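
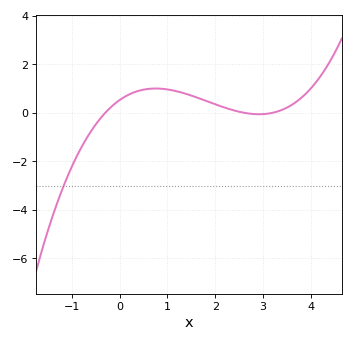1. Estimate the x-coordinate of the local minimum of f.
2.9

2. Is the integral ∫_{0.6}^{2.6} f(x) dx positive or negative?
positive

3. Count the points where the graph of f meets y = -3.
1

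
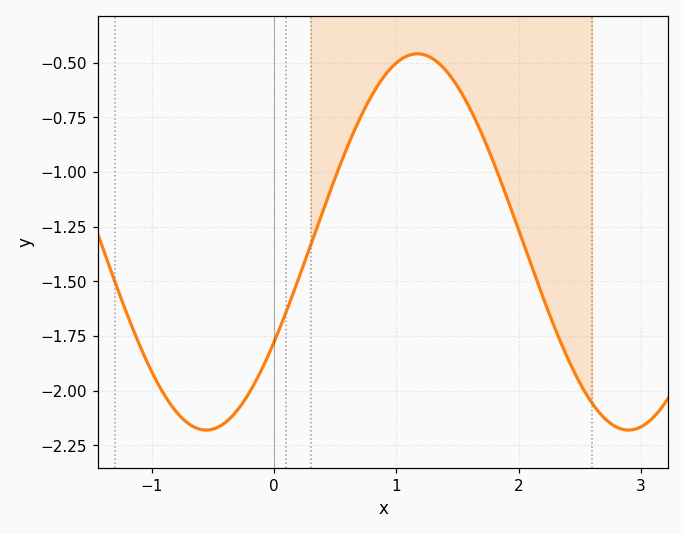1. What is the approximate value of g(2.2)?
-1.58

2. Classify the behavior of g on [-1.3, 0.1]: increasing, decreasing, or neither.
neither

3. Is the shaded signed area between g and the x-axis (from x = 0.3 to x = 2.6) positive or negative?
negative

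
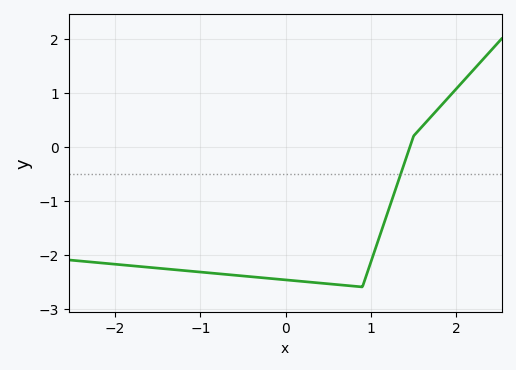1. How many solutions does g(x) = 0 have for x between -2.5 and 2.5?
1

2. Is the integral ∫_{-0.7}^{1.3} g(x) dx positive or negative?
negative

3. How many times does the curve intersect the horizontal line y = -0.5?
1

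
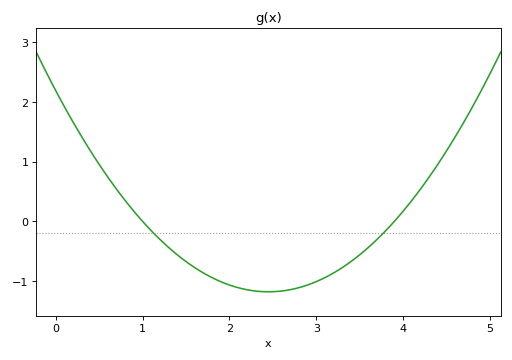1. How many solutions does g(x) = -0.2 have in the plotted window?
2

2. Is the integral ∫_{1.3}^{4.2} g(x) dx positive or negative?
negative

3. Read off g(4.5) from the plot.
1.2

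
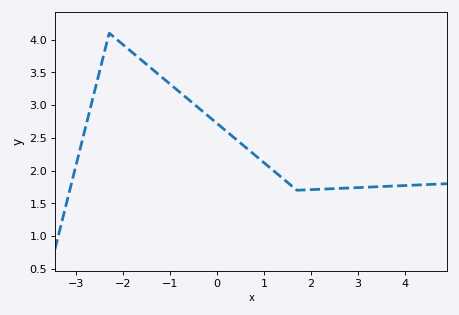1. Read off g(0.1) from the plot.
2.65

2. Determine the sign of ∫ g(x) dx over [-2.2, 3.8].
positive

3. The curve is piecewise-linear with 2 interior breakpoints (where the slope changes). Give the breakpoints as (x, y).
(-2.3, 4.1); (1.7, 1.7)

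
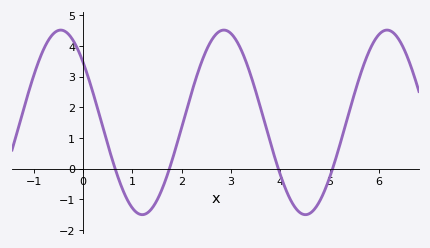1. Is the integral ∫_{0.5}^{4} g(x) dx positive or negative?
positive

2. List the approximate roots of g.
0.6, 1.8, 4, 5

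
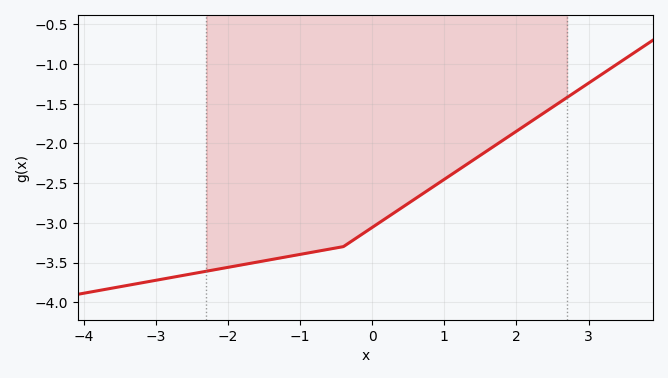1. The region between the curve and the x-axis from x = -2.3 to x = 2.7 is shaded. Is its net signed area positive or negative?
negative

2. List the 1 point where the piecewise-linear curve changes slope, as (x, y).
(-0.4, -3.3)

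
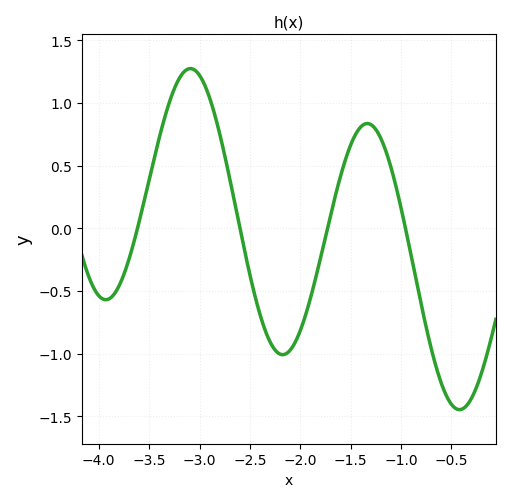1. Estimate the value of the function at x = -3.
1.2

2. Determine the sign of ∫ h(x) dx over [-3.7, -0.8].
positive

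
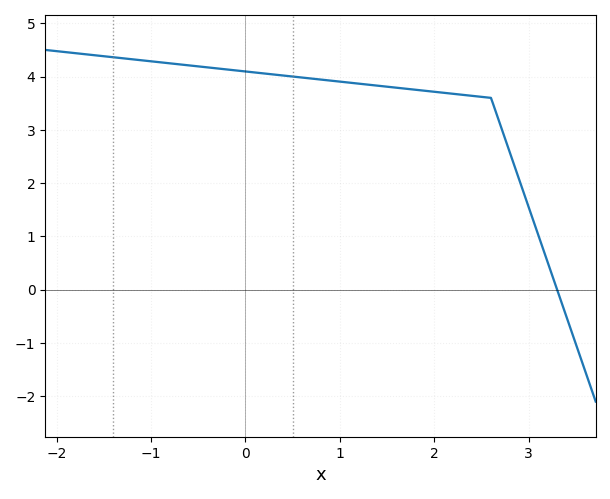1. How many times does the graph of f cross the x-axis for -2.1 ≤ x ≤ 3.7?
1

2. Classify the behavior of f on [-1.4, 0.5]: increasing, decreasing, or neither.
decreasing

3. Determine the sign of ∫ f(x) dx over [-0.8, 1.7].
positive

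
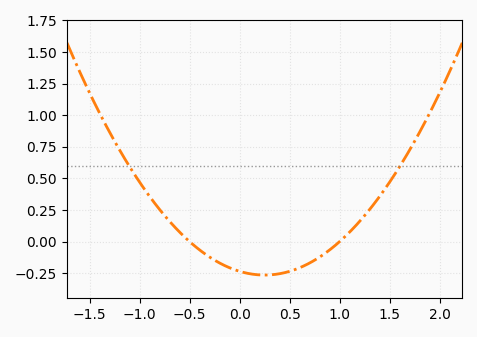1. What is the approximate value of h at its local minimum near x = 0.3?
-0.25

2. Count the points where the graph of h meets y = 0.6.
2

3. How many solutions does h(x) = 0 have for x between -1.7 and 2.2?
2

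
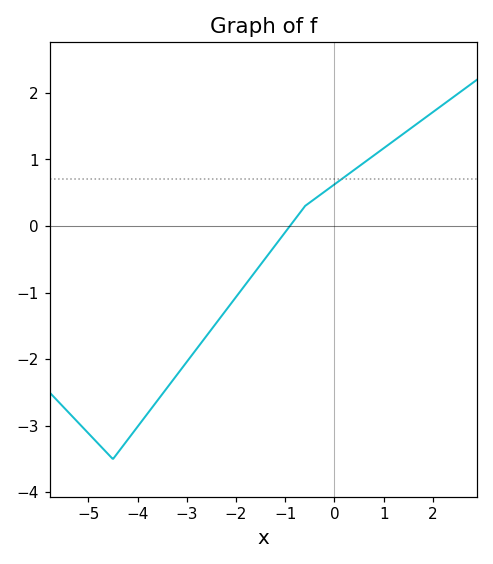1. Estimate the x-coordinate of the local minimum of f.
-4.5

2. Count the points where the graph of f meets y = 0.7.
1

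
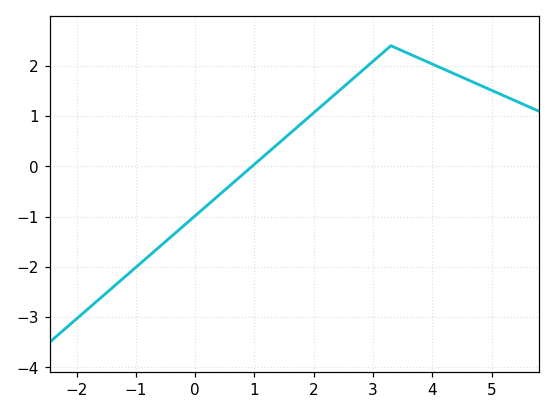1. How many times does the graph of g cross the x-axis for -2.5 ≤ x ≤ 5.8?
1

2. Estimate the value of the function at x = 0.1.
-0.882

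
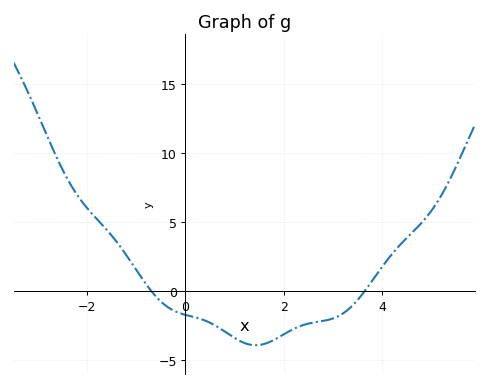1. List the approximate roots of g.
-0.691, 3.64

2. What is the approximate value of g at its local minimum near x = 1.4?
-3.9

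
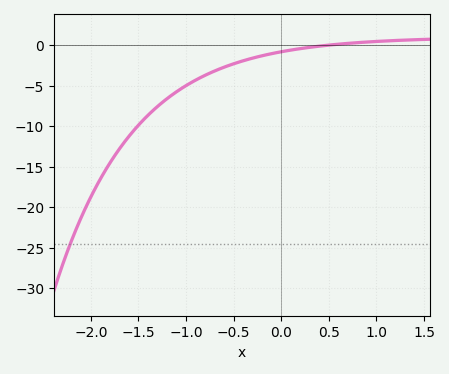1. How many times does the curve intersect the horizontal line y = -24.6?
1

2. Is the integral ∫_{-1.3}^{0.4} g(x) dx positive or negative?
negative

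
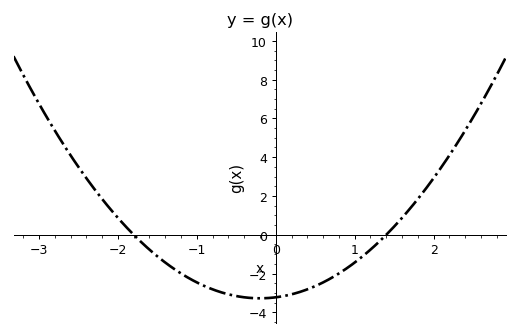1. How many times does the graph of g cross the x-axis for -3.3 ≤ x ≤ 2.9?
2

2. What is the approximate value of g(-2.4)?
2.92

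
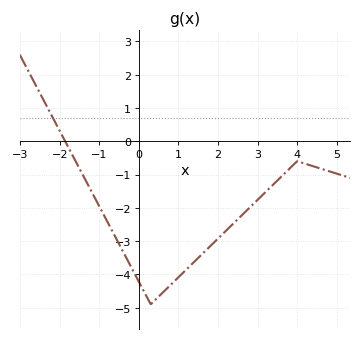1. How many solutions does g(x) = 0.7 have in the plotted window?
1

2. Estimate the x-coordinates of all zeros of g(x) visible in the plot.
-1.8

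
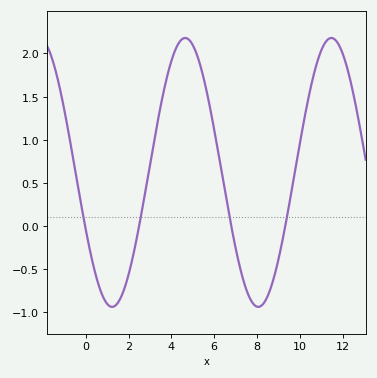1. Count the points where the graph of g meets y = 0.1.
4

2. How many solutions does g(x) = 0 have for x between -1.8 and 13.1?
4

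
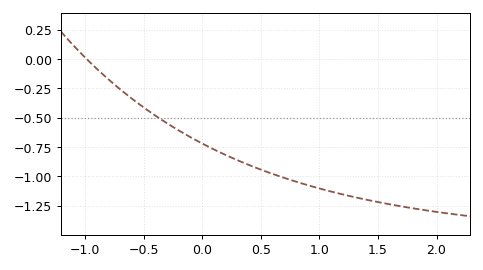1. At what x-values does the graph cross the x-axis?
-1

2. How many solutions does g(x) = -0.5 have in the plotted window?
1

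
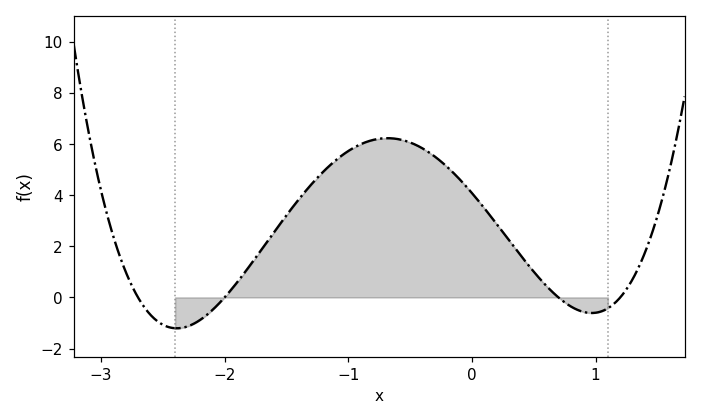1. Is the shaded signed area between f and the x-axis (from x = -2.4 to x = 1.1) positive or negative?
positive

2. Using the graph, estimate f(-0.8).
6.16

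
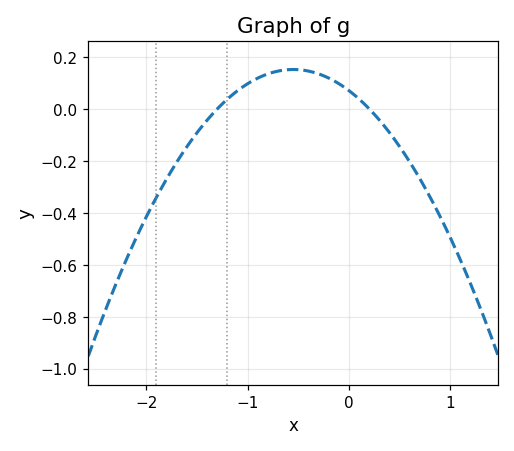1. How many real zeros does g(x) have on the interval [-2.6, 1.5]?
2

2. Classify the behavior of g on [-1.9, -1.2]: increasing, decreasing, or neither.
increasing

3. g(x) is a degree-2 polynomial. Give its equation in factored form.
y = -0.27(x + 1.3)(x - 0.2)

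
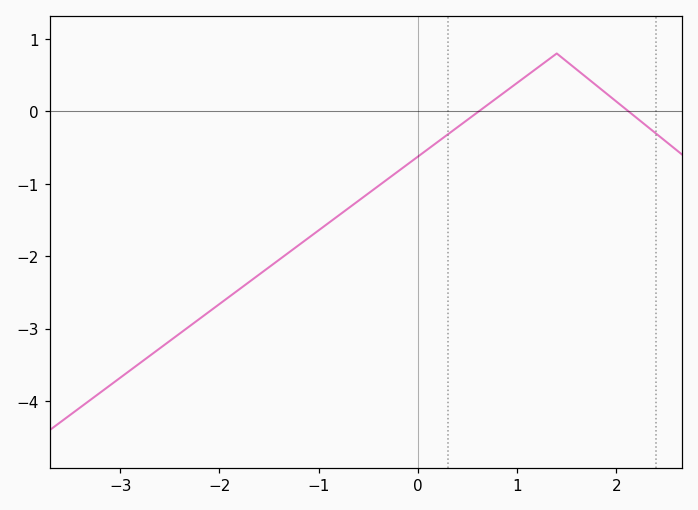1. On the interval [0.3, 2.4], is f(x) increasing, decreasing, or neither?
neither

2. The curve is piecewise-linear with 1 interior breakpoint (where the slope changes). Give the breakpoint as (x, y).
(1.4, 0.8)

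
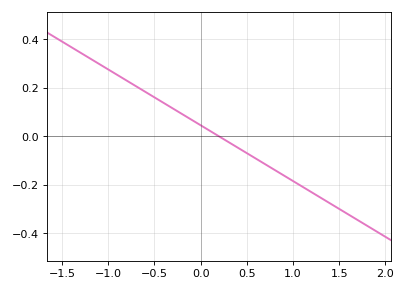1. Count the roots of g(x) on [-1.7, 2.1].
1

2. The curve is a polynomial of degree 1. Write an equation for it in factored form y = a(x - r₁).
y = -0.23(x - 0.2)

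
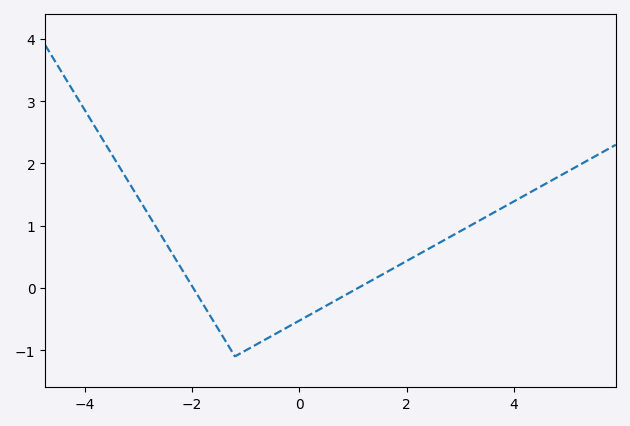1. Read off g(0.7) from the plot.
-0.19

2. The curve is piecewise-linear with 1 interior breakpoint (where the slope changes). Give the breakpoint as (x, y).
(-1.2, -1.1)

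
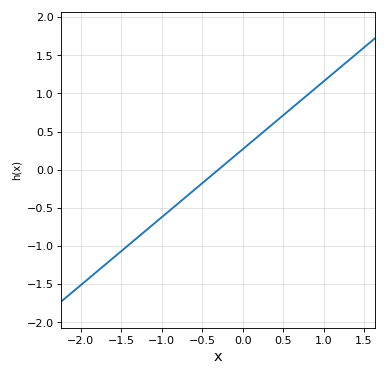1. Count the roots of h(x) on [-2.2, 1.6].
1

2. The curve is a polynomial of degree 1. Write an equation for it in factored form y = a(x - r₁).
y = 0.89(x + 0.3)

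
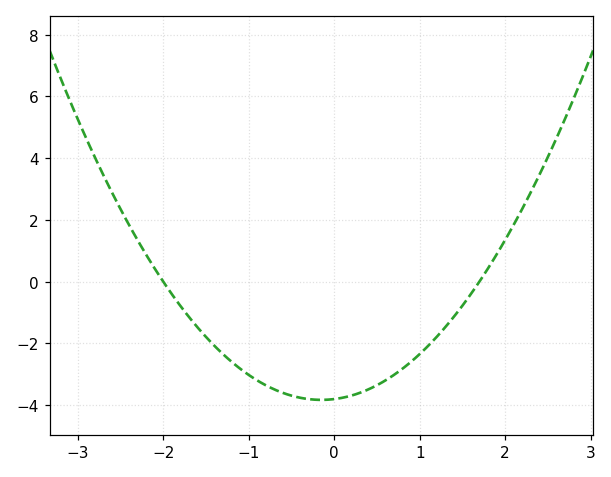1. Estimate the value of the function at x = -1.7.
-1.2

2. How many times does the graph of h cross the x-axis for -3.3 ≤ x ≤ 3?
2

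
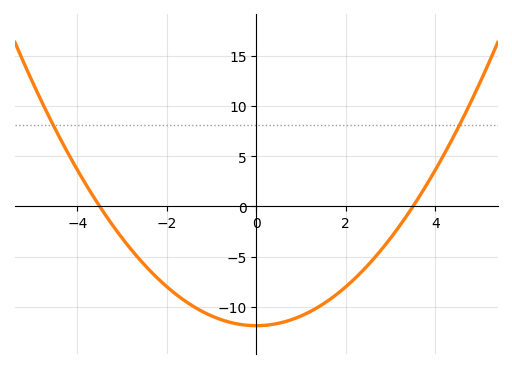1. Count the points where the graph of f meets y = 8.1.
2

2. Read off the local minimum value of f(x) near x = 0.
-12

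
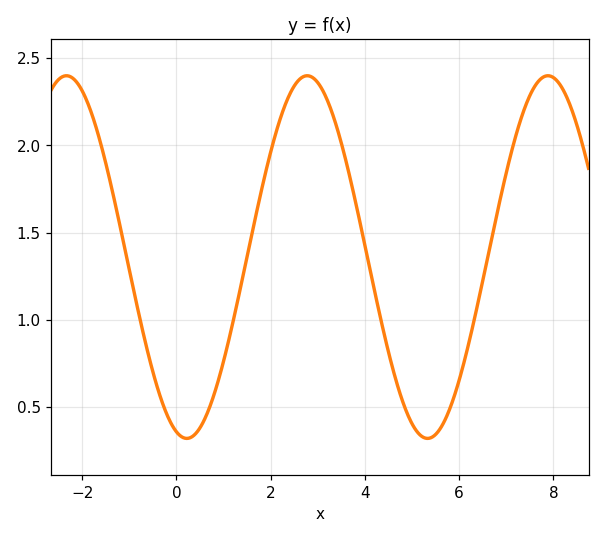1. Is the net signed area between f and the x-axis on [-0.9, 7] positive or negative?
positive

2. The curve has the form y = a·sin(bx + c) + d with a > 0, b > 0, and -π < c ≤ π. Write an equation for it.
y = 1.04sin(1.23x - 1.84) + 1.36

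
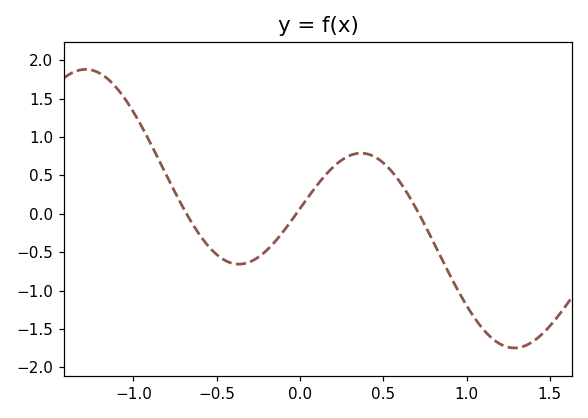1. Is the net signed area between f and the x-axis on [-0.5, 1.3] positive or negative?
negative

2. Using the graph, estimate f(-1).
1.33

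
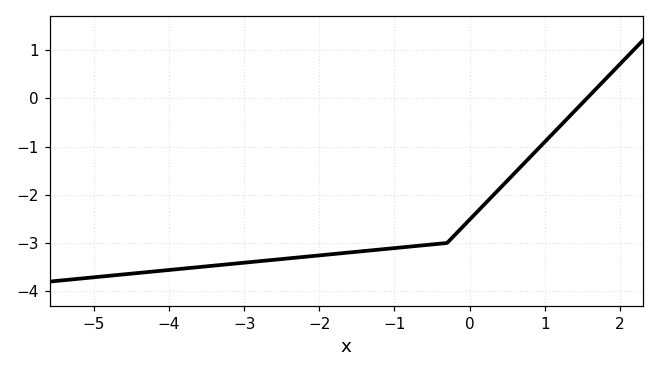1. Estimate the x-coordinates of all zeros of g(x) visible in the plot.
1.6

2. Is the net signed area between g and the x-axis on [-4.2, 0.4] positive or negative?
negative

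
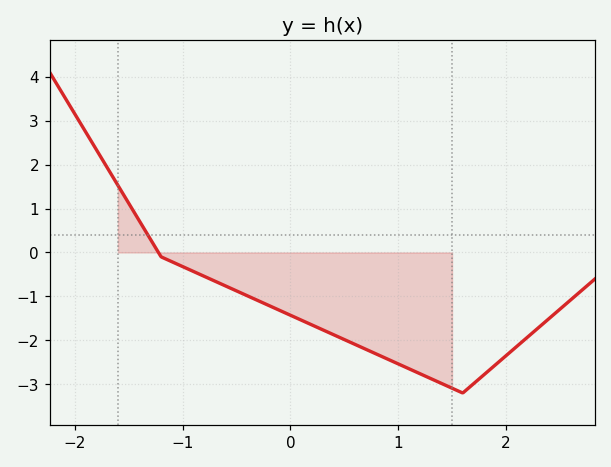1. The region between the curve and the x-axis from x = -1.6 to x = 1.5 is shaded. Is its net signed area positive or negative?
negative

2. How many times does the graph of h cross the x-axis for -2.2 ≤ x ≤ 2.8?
1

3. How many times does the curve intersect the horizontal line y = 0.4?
1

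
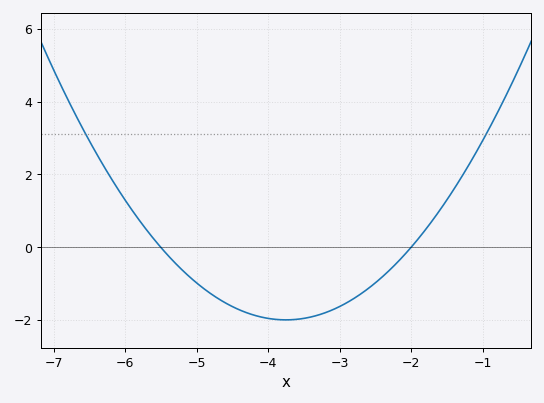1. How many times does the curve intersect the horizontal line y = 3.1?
2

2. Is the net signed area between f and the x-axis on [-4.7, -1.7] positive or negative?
negative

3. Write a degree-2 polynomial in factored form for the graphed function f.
y = 0.65(x + 5.5)(x + 2)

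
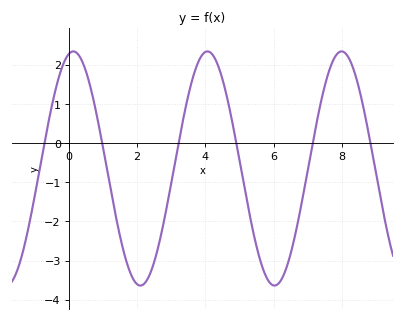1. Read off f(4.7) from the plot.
0.923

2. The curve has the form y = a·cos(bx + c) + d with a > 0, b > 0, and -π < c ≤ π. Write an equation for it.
y = 2.99cos(1.6x - 0.22) - 0.65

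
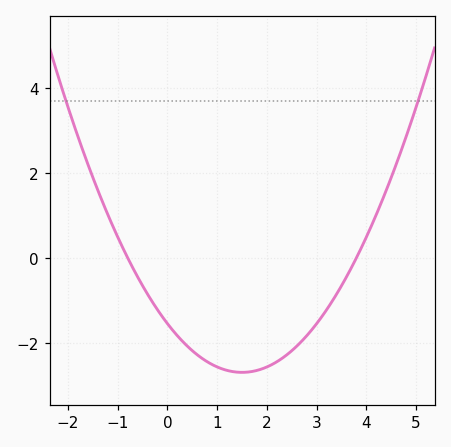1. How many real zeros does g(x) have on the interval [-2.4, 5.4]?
2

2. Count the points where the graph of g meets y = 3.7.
2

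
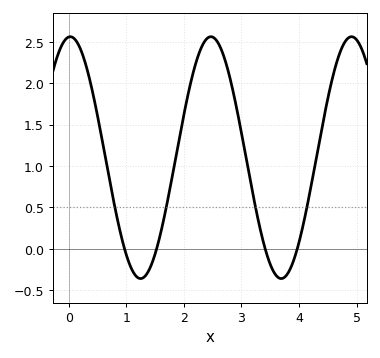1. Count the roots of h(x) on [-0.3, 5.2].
4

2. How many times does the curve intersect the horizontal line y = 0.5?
4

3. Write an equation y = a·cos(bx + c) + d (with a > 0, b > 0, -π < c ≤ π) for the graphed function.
y = 1.46cos(2.6x - 0.06) + 1.1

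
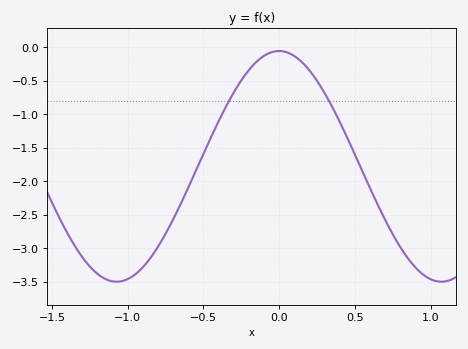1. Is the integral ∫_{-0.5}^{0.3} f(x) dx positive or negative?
negative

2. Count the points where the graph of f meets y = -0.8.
2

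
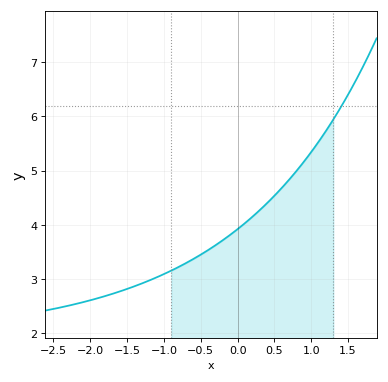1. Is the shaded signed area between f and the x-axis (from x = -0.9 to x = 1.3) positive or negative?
positive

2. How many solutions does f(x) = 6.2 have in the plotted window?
1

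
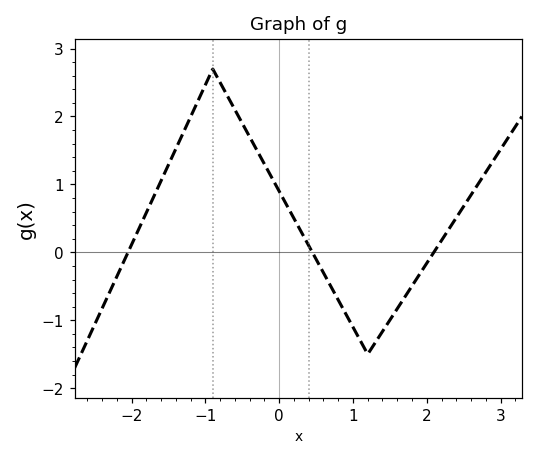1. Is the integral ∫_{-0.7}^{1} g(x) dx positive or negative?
positive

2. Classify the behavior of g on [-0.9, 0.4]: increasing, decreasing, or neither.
decreasing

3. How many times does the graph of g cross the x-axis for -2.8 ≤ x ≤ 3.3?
3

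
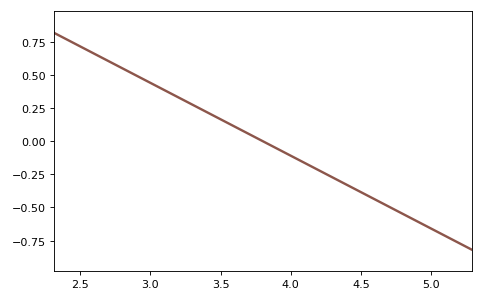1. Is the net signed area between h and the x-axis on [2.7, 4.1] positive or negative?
positive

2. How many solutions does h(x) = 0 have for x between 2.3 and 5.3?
1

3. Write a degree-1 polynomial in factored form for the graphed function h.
y = -0.55(x - 3.8)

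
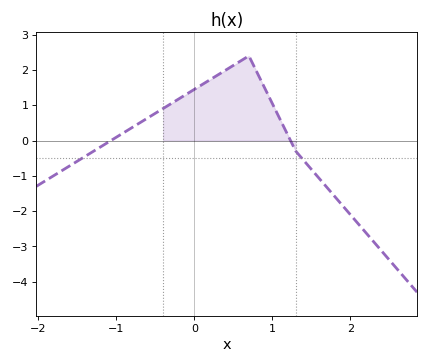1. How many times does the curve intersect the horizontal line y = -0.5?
2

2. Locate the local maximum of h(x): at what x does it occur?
0.7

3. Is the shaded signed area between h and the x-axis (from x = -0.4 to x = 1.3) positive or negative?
positive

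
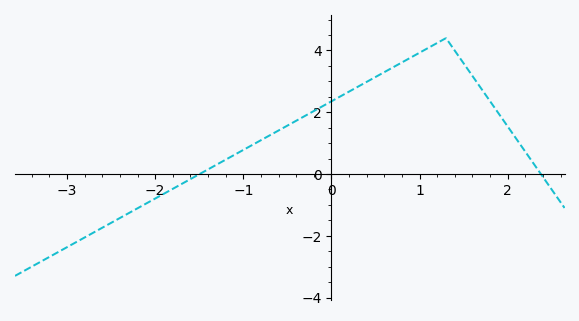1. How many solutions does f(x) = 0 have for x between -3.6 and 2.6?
2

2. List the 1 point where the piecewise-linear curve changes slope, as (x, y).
(1.3, 4.4)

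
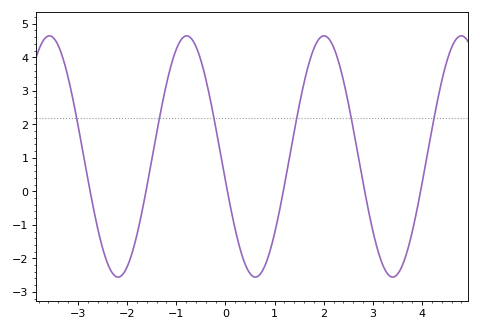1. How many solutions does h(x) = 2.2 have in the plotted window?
6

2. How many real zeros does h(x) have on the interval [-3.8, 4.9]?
6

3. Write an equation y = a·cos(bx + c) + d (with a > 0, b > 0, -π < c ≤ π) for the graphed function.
y = 3.6cos(2.2x + 1.8) + 1.04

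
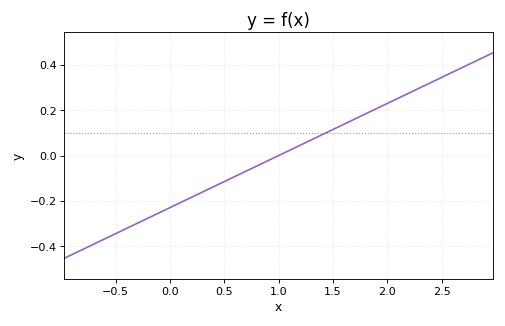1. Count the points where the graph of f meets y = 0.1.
1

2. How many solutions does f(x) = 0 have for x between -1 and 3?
1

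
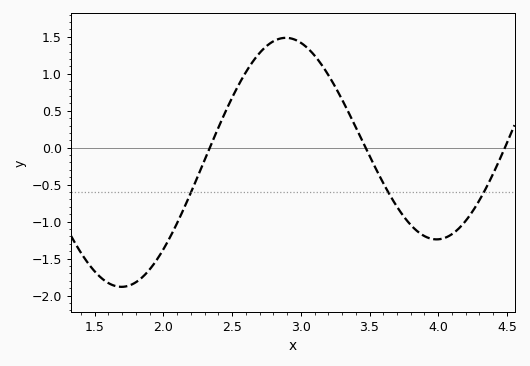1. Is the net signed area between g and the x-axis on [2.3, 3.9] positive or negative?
positive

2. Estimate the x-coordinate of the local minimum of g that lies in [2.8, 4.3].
4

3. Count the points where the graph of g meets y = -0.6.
3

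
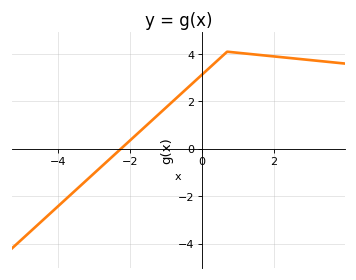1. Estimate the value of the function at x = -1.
1.8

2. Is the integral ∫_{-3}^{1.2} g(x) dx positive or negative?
positive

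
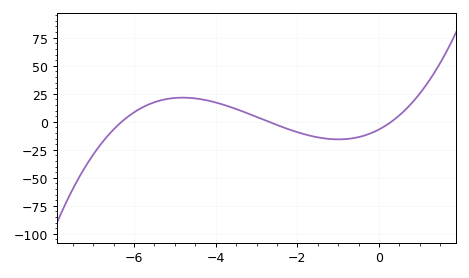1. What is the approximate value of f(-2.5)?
-2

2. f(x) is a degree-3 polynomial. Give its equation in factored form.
y = 1.34(x + 6.3)(x + 2.7)(x - 0.3)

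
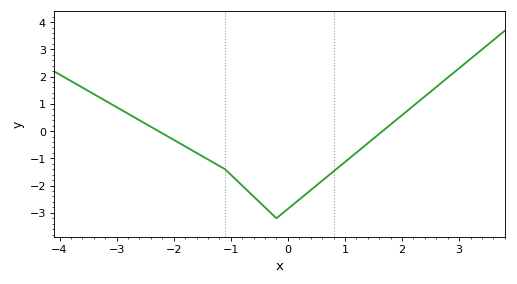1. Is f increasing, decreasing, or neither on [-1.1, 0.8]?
neither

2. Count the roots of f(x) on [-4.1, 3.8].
2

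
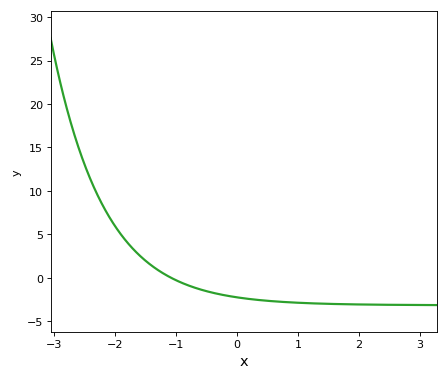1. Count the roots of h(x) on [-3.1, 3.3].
1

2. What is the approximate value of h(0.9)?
-3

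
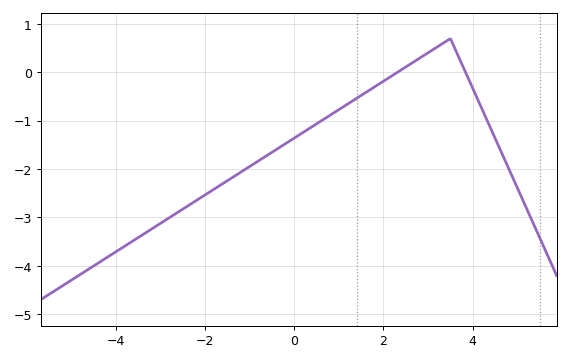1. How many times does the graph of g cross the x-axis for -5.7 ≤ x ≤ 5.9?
2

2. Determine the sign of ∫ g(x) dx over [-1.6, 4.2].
negative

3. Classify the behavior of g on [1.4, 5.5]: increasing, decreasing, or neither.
neither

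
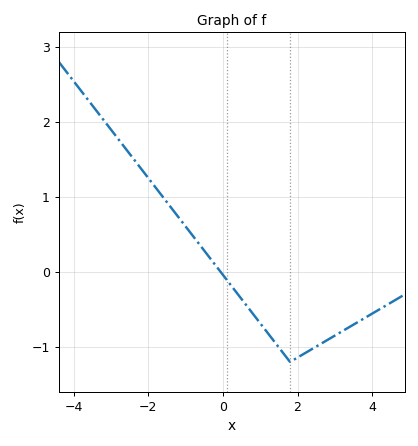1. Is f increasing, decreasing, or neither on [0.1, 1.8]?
decreasing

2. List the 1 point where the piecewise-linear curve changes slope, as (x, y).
(1.8, -1.2)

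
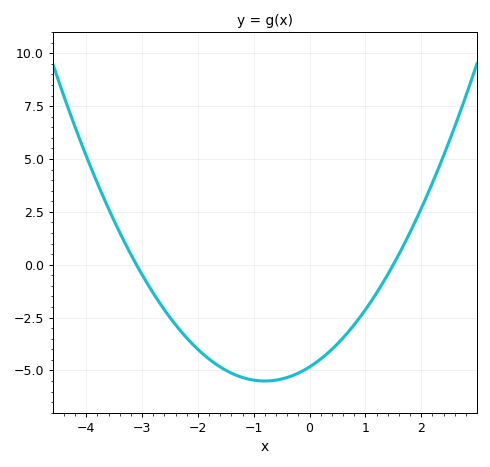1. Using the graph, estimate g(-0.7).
-5.4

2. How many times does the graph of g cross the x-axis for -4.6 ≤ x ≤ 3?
2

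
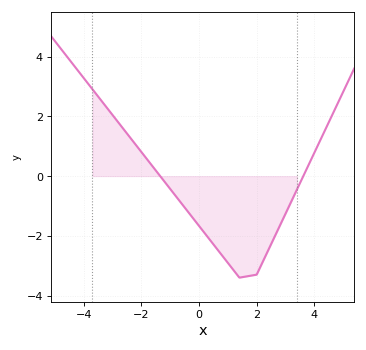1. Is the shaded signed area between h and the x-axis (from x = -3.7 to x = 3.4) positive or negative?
negative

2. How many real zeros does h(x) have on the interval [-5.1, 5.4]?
2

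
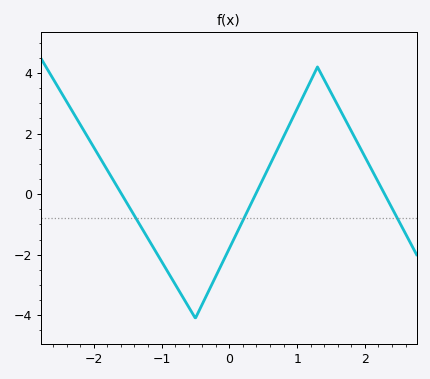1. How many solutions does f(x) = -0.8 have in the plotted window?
3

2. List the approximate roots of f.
-1.59, 0.389, 2.29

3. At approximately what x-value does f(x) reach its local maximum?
1.3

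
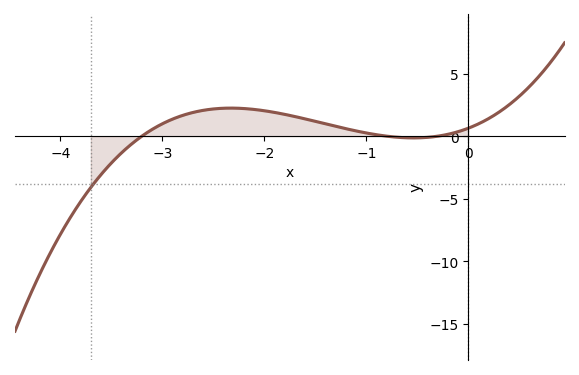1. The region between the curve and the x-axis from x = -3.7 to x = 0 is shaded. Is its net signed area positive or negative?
positive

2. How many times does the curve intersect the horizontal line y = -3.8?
1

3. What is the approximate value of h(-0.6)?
-0.129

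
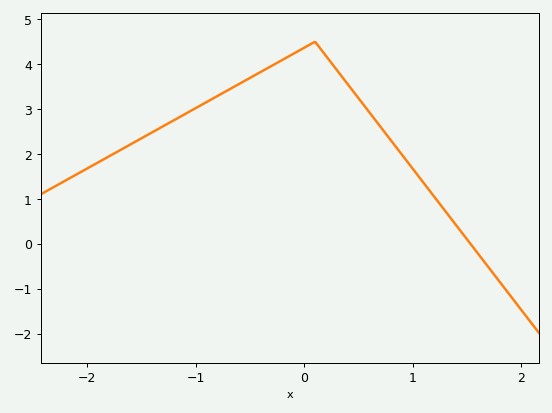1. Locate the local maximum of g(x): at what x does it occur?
0.1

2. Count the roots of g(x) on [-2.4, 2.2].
1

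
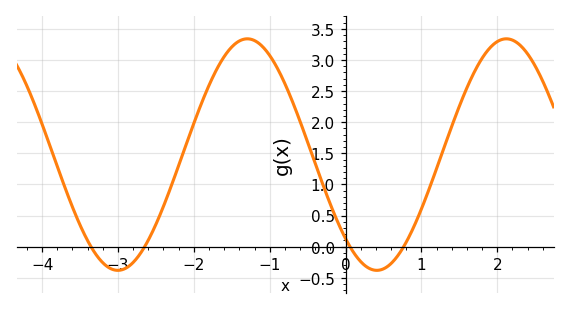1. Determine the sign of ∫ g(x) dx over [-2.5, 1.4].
positive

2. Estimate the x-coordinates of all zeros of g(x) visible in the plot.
-3.4, -2.6, 0.1, 0.8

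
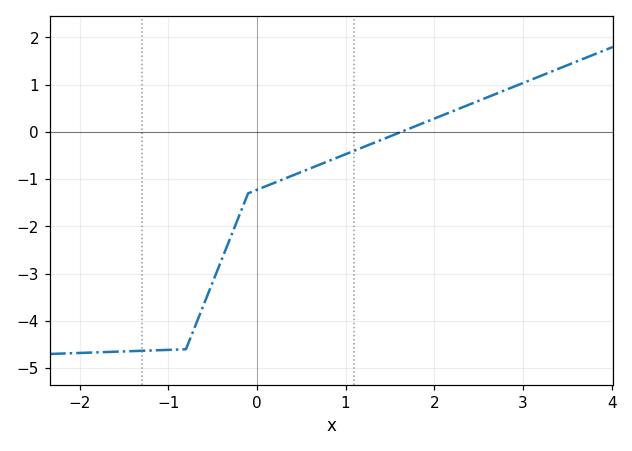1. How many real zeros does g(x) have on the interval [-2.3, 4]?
1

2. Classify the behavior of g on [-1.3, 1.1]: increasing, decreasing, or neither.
increasing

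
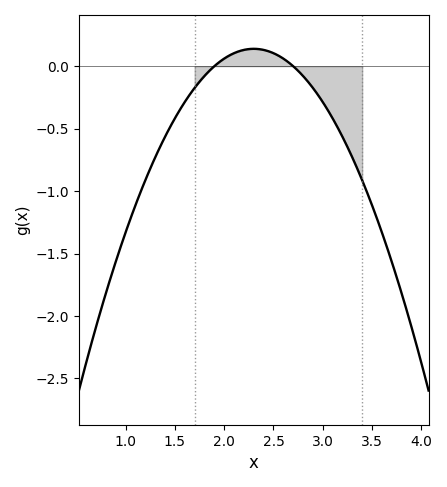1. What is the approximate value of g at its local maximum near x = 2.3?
0.15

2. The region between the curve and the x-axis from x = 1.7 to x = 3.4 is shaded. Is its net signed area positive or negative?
negative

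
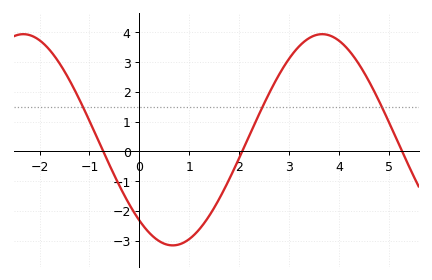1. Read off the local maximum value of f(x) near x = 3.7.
3.9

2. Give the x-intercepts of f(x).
-0.8, 2, 5.2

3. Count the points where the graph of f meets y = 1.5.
3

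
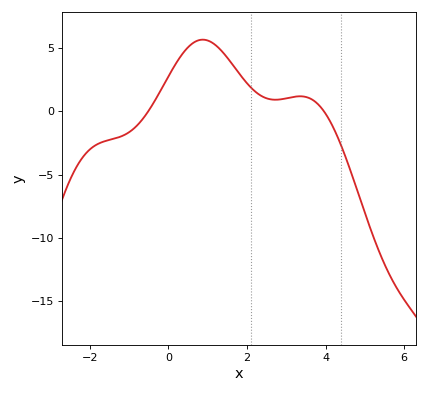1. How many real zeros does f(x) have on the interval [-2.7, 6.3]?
2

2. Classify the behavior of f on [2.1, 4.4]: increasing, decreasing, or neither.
neither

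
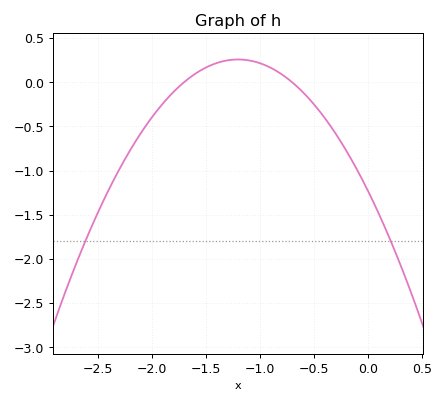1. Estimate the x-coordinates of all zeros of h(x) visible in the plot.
-1.7, -0.7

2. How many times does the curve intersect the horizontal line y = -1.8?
2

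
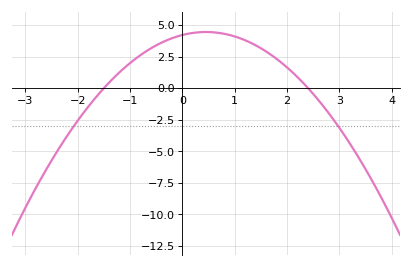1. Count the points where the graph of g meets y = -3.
2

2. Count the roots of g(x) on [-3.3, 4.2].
2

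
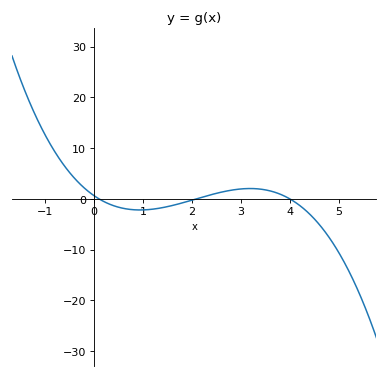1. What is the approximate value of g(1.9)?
-0.559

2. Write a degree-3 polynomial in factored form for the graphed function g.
y = -0.74(x - 0.1)(x - 2.1)(x - 4)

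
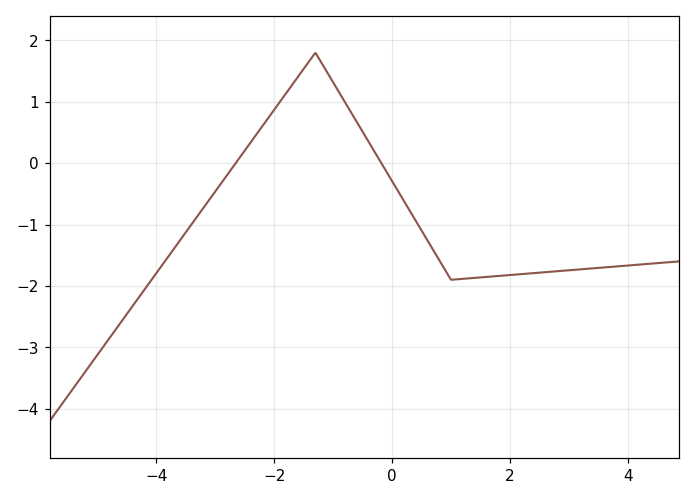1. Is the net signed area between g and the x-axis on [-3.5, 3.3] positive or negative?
negative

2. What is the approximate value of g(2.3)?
-1.8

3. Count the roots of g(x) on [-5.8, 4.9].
2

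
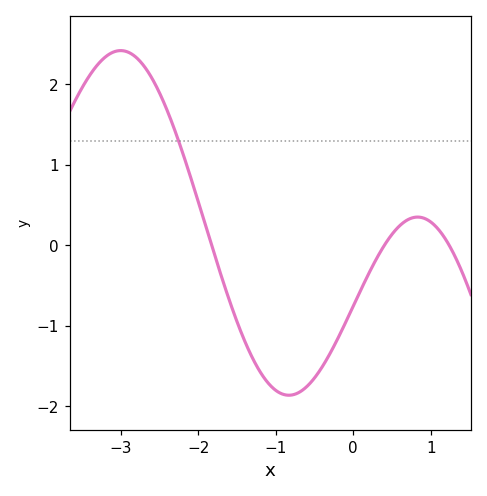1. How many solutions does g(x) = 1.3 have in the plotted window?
1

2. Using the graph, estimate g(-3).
2.42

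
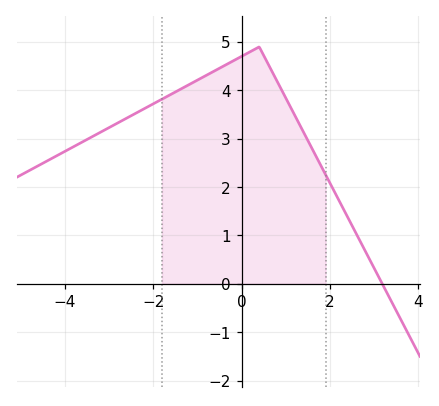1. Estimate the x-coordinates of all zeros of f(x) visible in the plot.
3.2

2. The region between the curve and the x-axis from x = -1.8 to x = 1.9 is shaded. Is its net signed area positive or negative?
positive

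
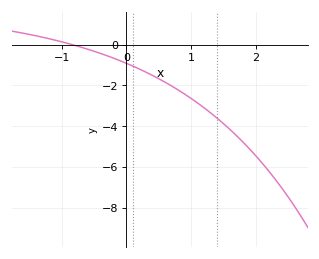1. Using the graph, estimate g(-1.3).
0.4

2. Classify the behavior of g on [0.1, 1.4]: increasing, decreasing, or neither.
decreasing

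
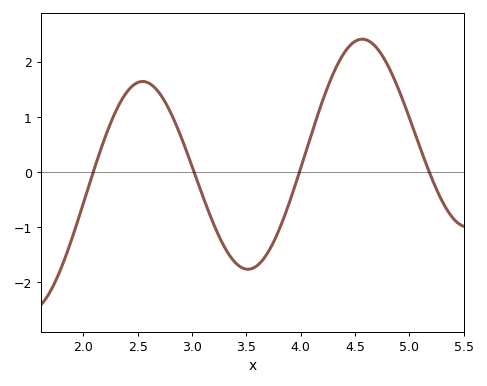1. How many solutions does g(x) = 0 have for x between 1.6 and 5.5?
4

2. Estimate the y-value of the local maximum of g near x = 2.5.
1.6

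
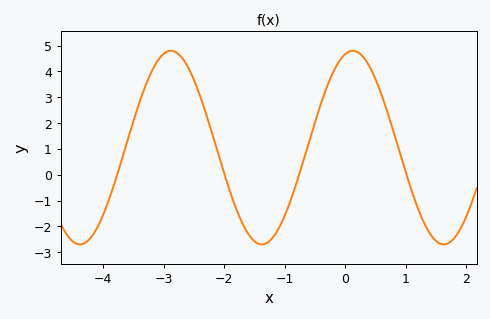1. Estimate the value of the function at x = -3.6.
1.3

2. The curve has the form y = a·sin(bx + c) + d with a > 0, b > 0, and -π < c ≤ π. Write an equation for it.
y = 3.75sin(2.1x + 1.3) + 1.05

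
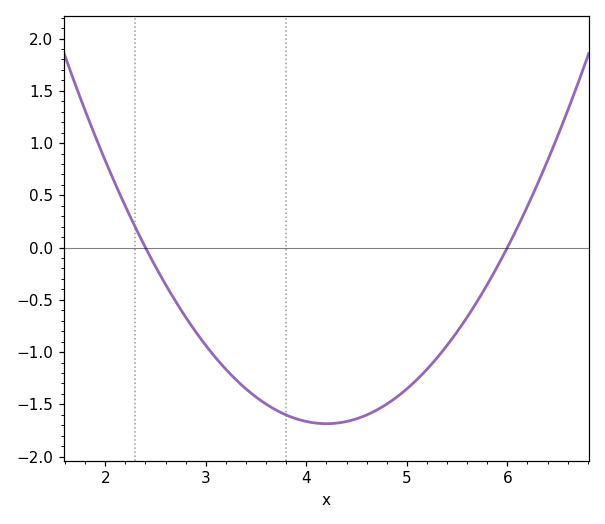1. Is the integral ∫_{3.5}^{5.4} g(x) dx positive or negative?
negative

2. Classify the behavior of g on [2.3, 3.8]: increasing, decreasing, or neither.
decreasing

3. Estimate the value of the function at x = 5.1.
-1.25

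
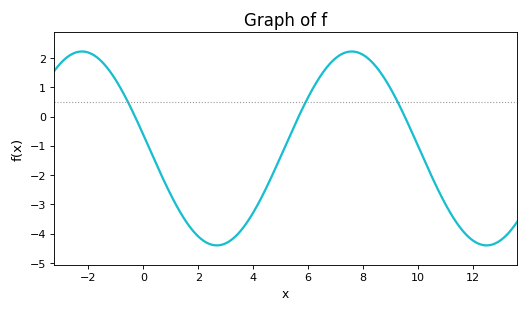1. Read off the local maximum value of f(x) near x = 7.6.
2.2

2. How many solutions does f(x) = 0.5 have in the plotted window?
3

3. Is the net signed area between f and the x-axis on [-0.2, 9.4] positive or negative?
negative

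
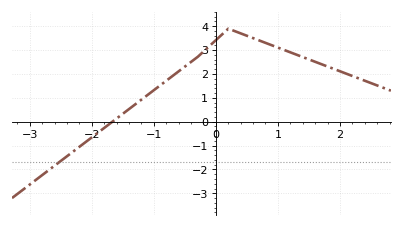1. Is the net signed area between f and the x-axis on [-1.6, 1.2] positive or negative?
positive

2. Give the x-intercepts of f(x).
-1.67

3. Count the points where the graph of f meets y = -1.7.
1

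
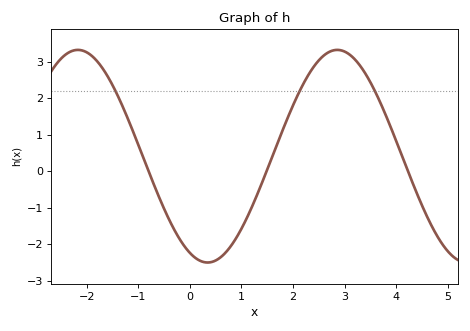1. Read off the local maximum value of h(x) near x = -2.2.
3.32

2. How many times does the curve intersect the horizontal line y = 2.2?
3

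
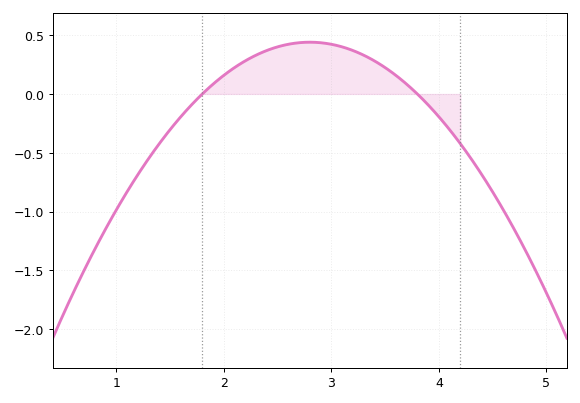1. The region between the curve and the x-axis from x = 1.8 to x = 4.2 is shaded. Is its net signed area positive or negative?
positive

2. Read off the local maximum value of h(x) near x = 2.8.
0.44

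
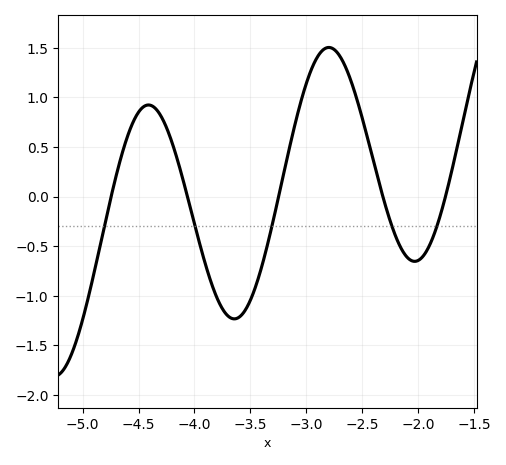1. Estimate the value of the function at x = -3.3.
-0.25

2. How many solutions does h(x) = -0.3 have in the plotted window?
5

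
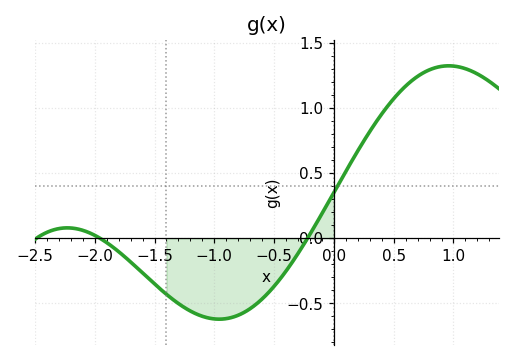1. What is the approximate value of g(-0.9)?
-0.6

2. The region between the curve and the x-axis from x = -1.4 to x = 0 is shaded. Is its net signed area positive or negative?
negative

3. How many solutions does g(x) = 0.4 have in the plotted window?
1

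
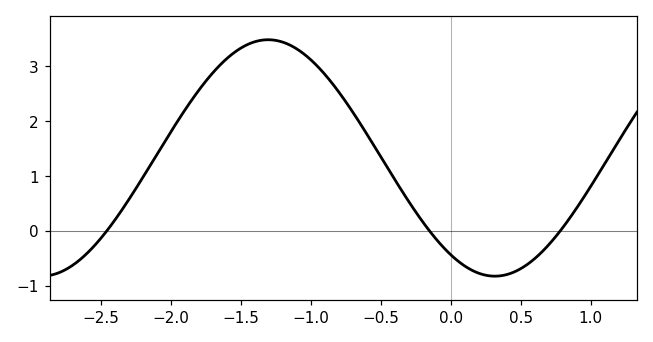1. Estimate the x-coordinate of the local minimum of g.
0.314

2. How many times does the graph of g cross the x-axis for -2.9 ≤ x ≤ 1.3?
3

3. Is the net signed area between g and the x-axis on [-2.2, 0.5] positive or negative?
positive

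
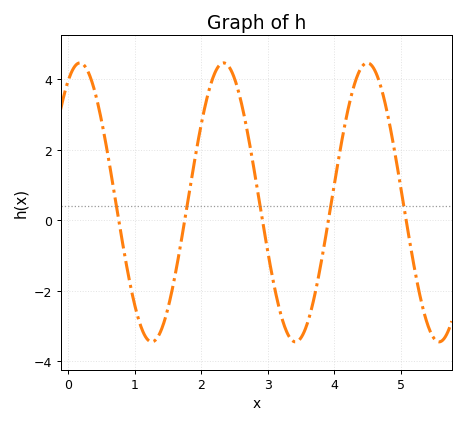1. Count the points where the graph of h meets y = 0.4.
5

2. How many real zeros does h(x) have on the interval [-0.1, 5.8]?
5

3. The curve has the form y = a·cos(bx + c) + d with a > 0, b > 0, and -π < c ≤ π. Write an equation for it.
y = 3.96cos(2.91x - 0.522) + 0.51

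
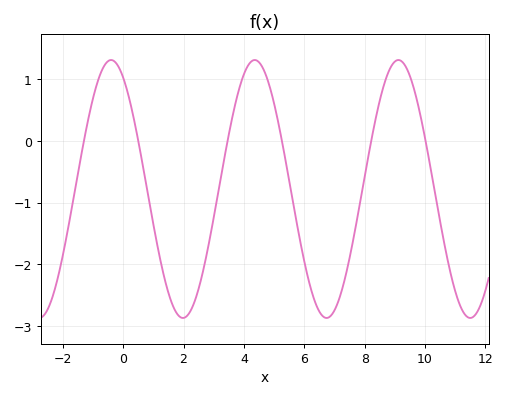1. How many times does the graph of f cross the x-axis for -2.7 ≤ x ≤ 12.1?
6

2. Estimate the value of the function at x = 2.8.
-1.76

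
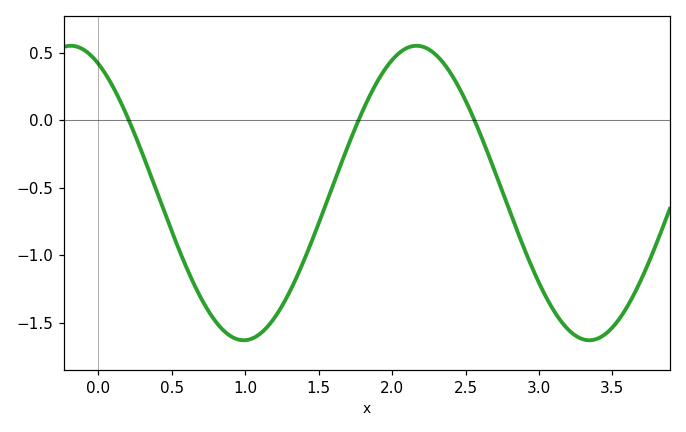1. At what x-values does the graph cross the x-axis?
0.2, 1.8, 2.6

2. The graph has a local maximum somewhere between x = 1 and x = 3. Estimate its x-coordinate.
2.2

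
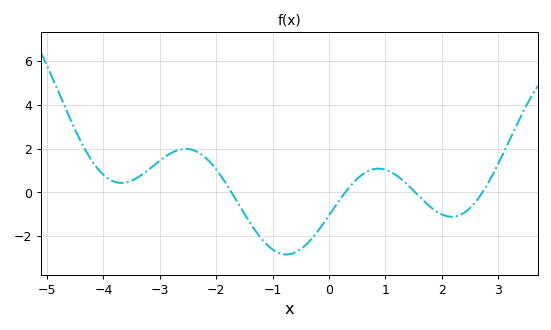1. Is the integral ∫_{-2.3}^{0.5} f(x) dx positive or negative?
negative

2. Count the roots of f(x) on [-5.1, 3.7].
4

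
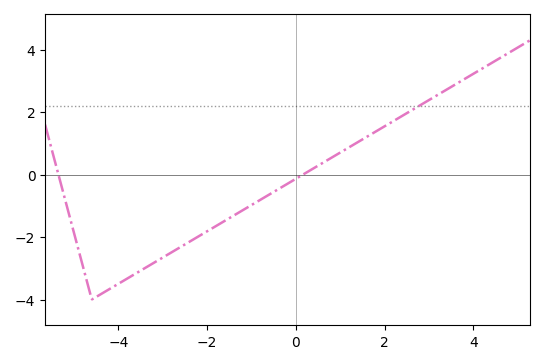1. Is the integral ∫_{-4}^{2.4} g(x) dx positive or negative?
negative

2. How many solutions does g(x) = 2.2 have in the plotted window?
1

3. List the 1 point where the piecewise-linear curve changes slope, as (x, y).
(-4.6, -4)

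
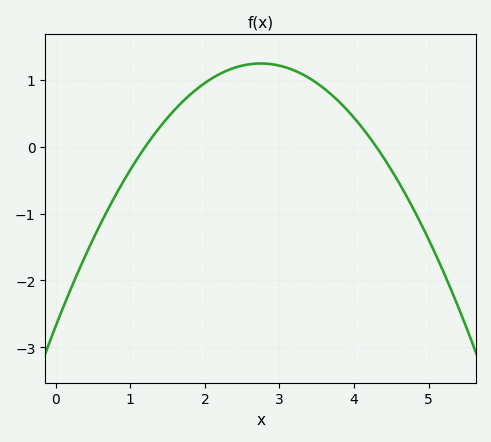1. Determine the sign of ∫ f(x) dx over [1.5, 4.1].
positive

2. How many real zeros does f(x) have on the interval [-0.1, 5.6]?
2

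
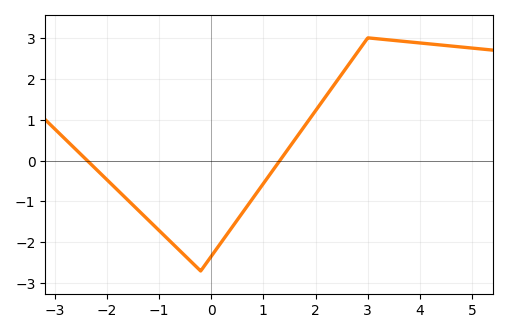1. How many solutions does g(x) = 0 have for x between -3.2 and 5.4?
2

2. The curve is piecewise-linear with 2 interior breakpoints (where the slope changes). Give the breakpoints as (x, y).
(-0.2, -2.7); (3, 3)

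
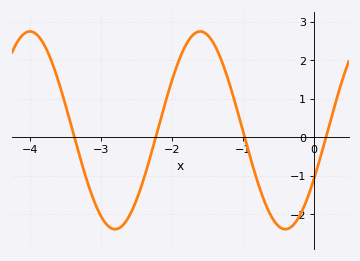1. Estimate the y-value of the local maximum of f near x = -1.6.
2.75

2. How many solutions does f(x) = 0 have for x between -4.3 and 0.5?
4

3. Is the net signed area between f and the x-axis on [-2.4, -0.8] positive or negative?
positive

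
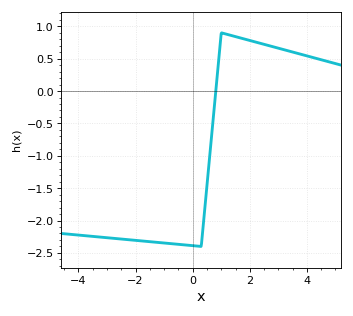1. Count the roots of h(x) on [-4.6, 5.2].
1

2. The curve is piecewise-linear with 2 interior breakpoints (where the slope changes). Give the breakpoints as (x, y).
(0.3, -2.4); (1, 0.9)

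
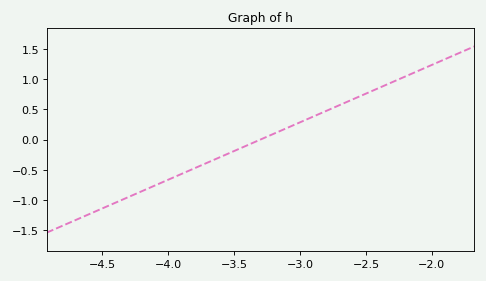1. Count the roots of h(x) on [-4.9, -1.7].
1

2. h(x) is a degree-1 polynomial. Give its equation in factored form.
y = 0.95(x + 3.3)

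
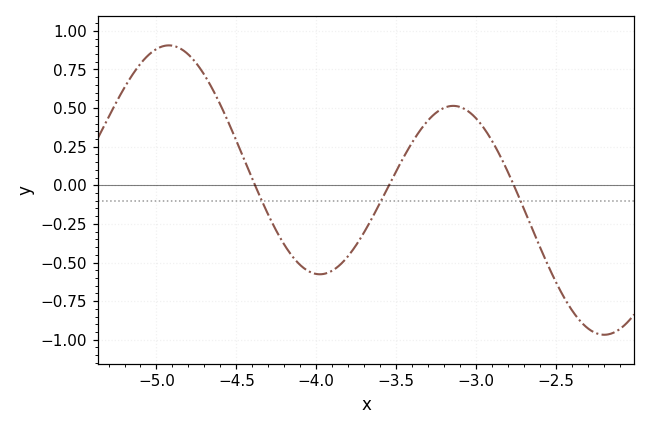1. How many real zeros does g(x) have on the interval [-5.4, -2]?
3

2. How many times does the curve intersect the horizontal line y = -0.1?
3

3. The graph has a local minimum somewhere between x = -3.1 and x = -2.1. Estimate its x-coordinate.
-2.2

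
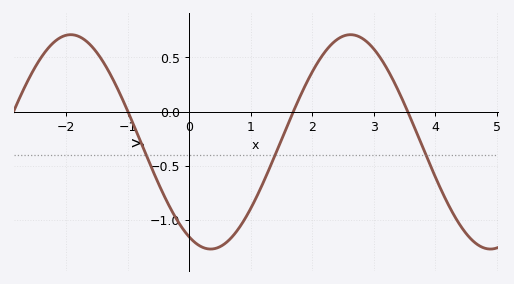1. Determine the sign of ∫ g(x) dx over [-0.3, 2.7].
negative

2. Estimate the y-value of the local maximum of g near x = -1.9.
0.7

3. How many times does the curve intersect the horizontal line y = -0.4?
3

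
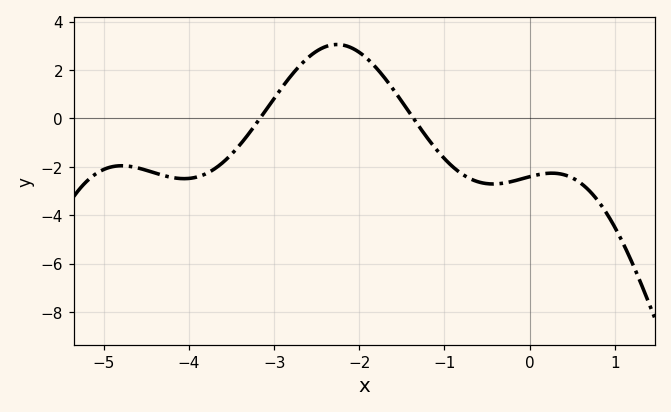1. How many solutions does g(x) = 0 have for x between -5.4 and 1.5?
2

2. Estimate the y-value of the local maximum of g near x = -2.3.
3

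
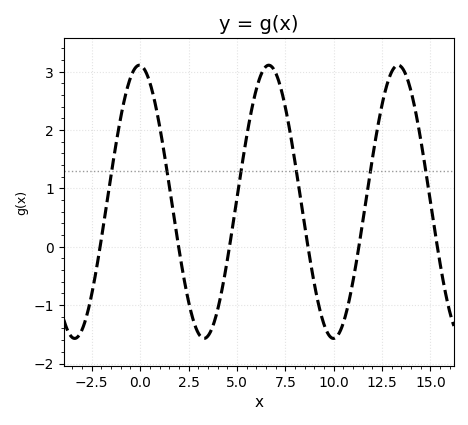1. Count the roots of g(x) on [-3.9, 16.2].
6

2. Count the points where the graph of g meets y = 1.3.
6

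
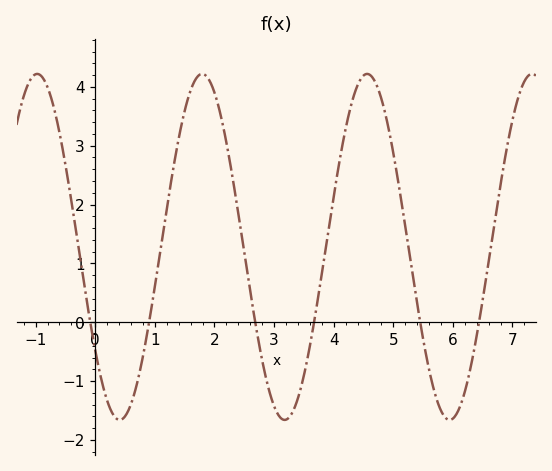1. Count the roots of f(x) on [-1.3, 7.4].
6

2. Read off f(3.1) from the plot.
-1.6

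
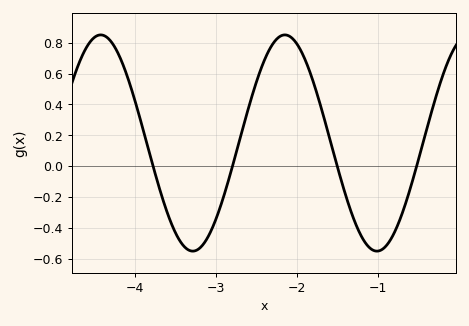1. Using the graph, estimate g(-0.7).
-0.312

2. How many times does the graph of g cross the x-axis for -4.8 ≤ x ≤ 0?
4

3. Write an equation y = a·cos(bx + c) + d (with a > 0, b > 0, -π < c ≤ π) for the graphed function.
y = 0.7cos(2.76x - 0.36) + 0.15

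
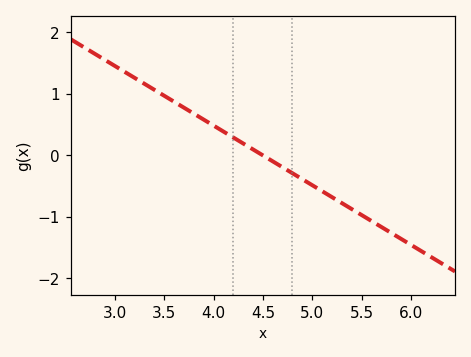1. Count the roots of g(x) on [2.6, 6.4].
1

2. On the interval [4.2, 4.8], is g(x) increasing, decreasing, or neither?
decreasing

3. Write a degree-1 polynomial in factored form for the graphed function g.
y = -0.97(x - 4.5)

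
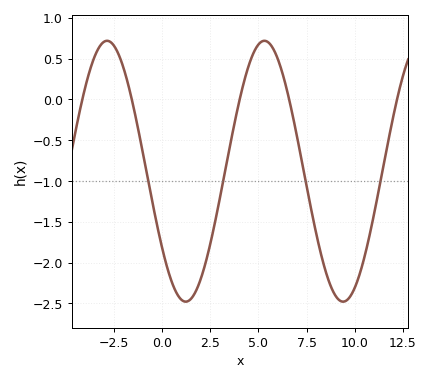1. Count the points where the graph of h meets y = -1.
4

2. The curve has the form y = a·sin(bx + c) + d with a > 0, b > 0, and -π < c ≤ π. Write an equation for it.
y = 1.6sin(0.77x - 2.52) - 0.88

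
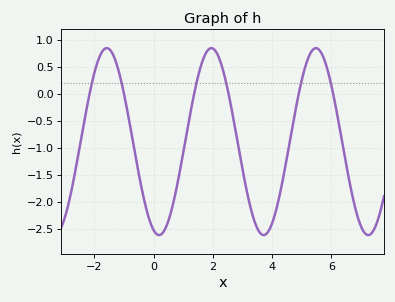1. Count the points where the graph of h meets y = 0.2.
6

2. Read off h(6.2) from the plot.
-0.4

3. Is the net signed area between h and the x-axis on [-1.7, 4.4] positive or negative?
negative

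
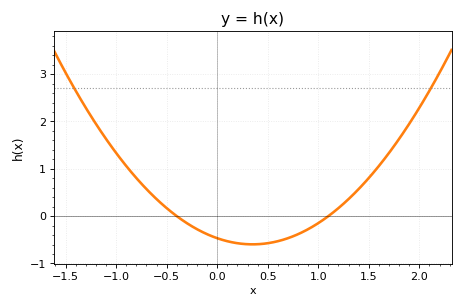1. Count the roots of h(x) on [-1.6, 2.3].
2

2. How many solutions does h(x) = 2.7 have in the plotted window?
2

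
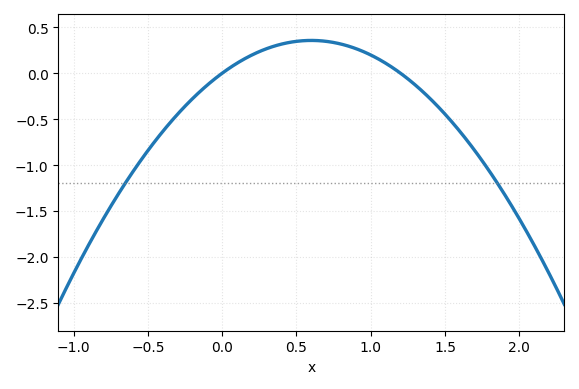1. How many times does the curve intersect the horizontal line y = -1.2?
2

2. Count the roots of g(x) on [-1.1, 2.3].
2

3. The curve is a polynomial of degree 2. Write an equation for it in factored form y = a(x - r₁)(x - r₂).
y = -0.99(x - 0)(x - 1.2)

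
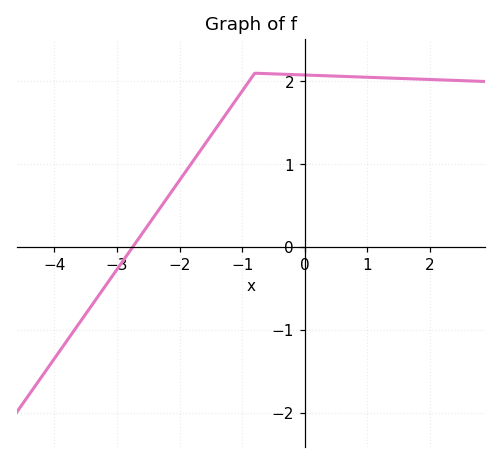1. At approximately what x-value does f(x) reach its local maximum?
-0.799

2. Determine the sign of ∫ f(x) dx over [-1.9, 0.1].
positive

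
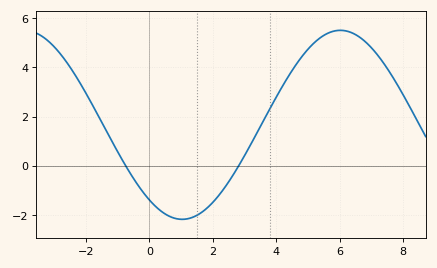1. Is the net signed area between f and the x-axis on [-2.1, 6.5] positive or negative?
positive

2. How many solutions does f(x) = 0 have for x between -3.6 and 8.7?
2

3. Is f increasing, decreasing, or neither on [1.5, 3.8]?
increasing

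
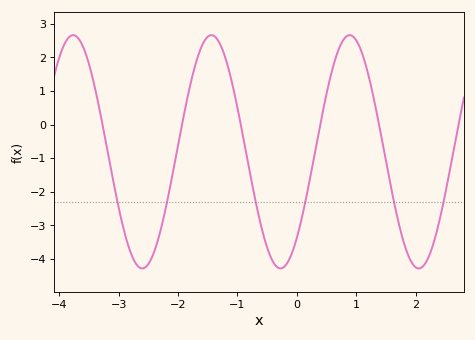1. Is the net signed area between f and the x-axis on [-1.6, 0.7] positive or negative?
negative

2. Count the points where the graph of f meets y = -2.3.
6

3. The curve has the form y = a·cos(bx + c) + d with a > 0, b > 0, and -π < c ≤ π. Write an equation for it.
y = 3.47cos(2.7x - 2.4) - 0.81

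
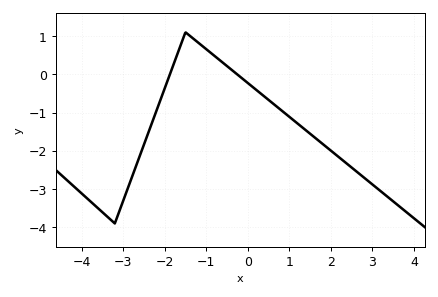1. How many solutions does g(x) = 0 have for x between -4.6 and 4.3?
2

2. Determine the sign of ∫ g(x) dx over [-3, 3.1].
negative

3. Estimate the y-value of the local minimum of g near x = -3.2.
-3.9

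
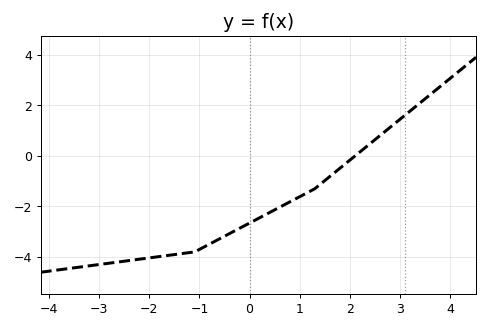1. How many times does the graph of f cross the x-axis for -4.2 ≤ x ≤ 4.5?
1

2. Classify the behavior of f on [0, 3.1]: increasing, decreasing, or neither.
increasing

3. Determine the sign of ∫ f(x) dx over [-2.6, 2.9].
negative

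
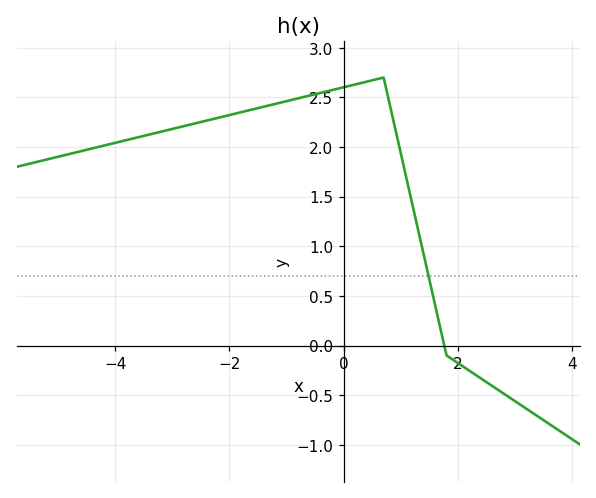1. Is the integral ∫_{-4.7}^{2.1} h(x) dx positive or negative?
positive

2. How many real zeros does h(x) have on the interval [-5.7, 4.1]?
1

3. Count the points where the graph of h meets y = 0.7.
1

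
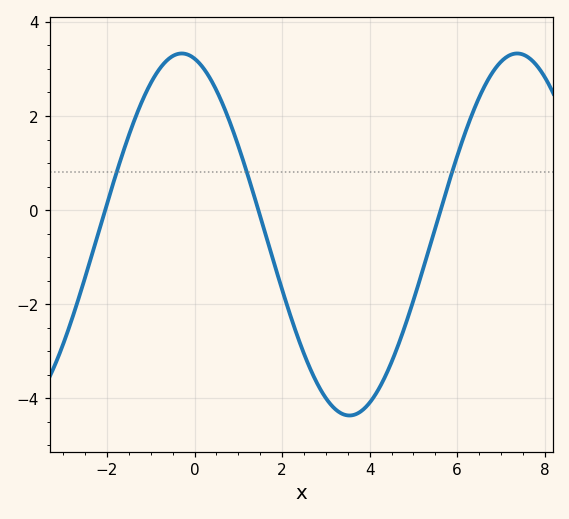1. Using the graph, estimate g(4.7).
-2.8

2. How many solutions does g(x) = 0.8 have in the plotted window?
3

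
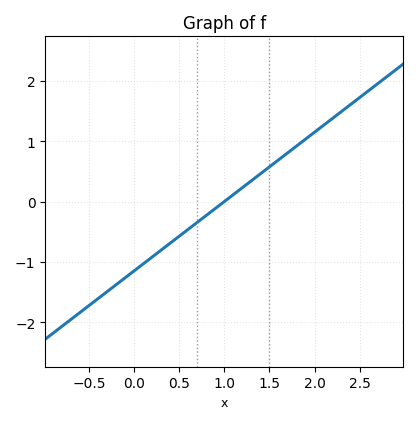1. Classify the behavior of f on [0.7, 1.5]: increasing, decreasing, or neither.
increasing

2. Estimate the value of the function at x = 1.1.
0.1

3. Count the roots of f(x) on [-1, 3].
1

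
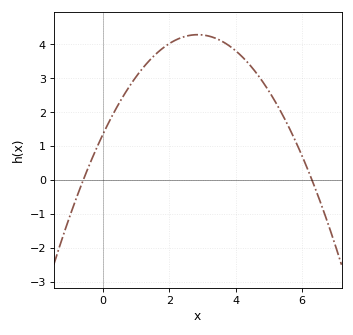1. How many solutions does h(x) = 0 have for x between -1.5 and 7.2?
2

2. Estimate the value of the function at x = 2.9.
4.3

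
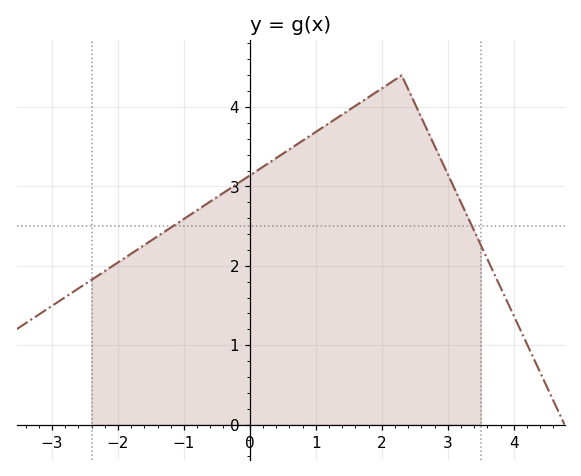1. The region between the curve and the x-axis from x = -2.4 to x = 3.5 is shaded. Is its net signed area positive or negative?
positive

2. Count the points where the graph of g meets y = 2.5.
2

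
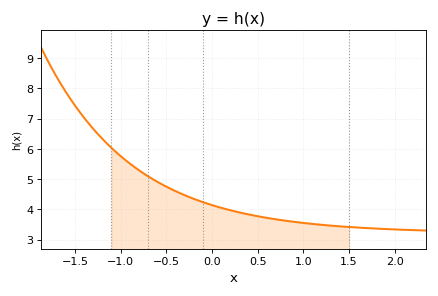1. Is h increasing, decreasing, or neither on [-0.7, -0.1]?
decreasing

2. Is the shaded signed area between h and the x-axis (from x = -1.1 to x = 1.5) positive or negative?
positive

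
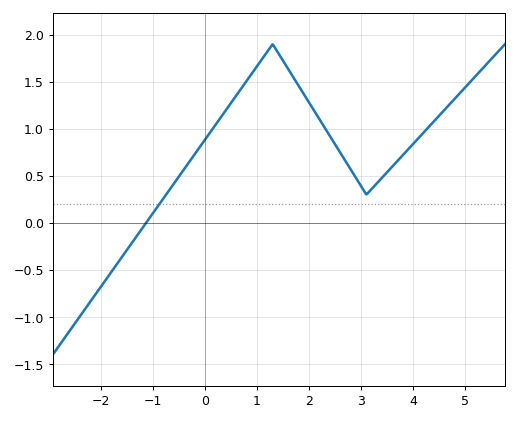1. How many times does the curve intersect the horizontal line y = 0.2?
1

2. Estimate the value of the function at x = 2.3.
1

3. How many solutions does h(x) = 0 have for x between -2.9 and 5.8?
1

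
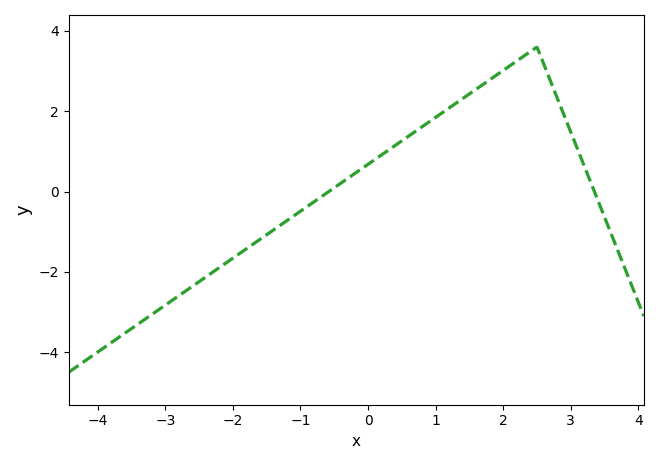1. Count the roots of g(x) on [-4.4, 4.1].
2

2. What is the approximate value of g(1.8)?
2.78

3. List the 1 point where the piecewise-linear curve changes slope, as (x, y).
(2.5, 3.6)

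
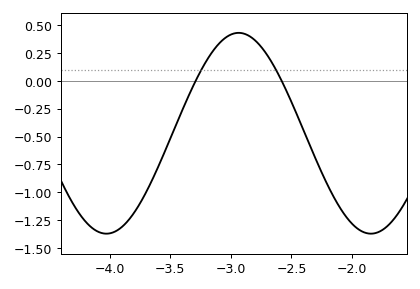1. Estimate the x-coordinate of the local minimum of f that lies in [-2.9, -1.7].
-1.85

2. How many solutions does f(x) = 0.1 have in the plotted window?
2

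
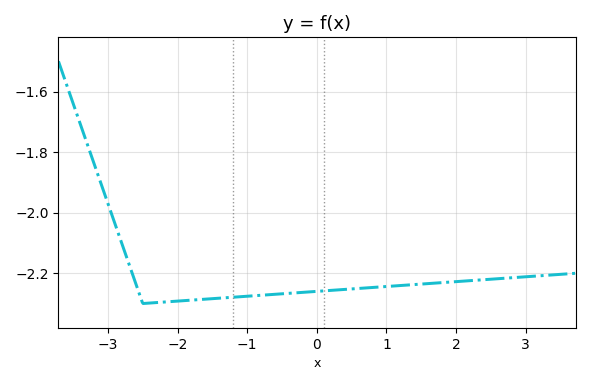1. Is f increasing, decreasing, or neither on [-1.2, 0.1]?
increasing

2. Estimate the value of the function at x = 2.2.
-2.22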